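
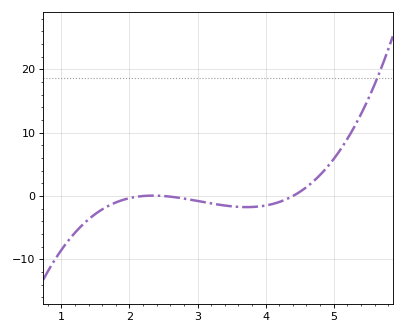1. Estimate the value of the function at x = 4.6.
1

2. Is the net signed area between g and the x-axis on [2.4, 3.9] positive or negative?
negative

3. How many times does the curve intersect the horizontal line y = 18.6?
1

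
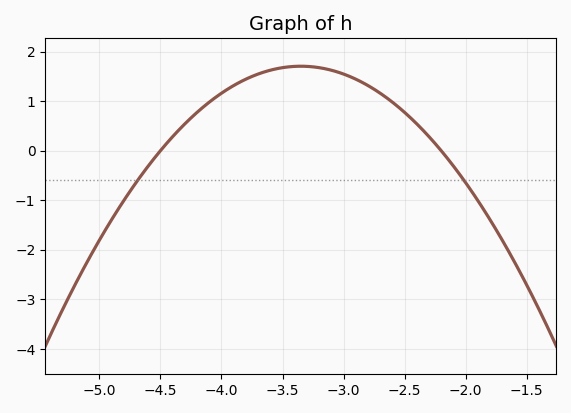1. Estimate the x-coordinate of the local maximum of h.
-3.4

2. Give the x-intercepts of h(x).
-4.5, -2.2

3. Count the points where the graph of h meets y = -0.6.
2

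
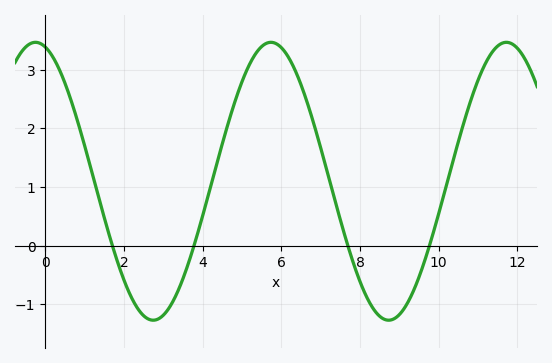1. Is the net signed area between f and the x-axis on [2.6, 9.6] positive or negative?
positive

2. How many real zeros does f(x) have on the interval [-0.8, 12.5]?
4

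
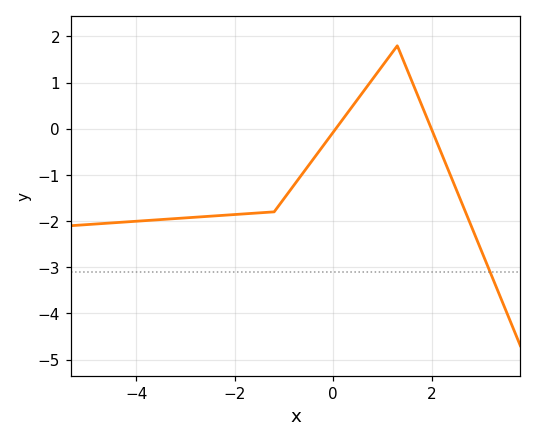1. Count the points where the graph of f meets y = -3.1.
1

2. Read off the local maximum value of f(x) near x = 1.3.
1.8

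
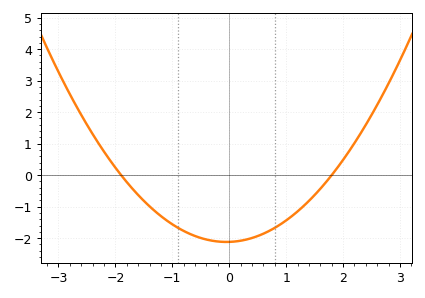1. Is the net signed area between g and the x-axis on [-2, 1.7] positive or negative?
negative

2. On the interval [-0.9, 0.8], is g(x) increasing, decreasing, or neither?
neither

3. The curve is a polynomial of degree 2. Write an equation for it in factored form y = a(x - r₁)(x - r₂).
y = 0.62(x + 1.9)(x - 1.8)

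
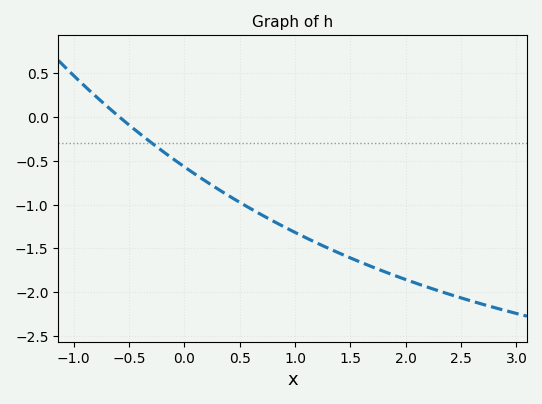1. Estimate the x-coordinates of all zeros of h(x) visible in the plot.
-0.6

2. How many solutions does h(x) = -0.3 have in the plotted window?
1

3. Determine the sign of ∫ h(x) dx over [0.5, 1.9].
negative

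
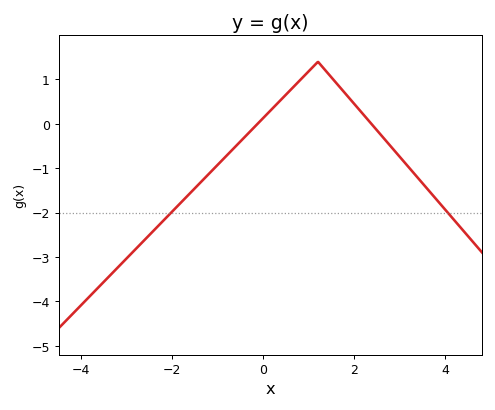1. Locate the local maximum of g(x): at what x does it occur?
1.2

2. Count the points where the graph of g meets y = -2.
2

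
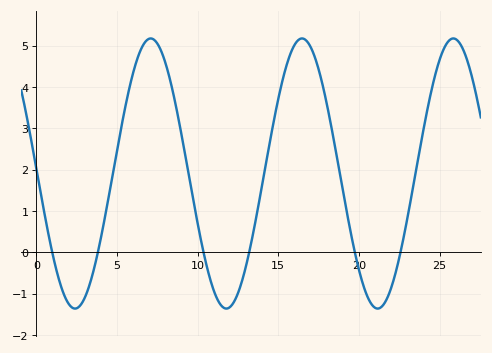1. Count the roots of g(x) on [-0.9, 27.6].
6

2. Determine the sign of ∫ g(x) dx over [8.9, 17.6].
positive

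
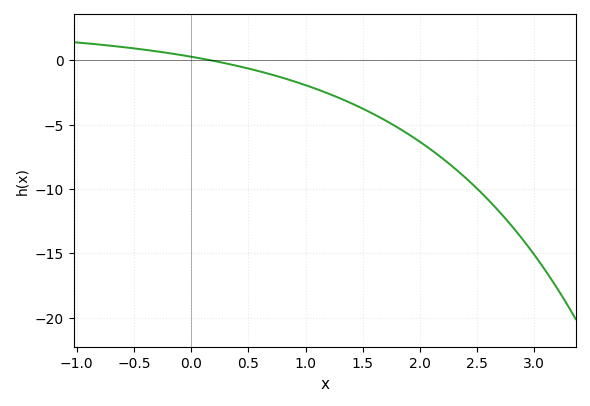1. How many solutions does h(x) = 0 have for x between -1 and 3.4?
1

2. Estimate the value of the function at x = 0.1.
0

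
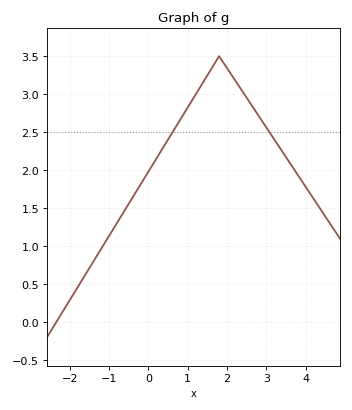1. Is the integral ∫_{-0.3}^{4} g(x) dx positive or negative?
positive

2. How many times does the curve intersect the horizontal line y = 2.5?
2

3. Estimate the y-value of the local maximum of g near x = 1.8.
3.5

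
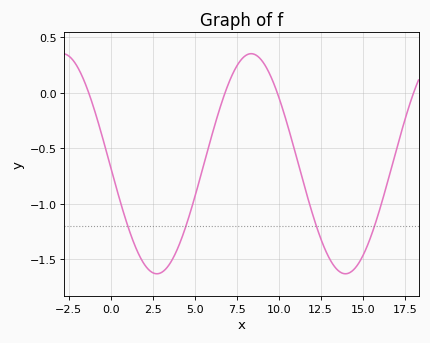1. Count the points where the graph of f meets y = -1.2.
4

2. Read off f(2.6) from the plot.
-1.63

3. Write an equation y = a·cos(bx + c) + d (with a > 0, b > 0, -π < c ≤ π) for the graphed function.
y = 0.99cos(0.56x + 1.6) - 0.64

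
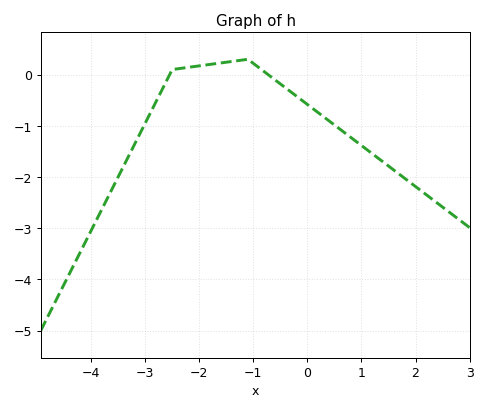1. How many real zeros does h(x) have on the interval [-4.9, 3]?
2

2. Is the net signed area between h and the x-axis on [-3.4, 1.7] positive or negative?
negative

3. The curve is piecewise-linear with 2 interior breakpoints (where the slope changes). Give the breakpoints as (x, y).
(-2.5, 0.1); (-1.1, 0.3)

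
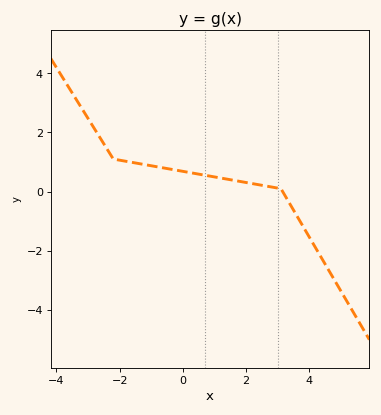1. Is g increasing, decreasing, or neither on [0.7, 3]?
decreasing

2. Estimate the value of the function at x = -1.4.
1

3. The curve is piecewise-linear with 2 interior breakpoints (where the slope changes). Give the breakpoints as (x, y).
(-2.2, 1.1); (3.1, 0.1)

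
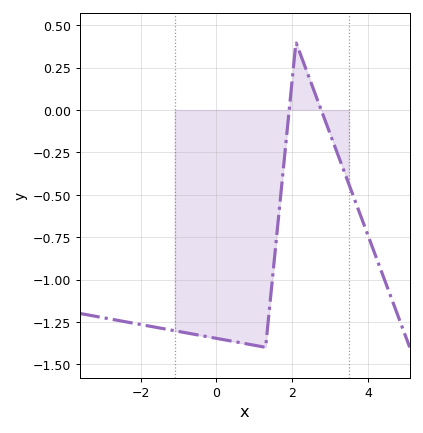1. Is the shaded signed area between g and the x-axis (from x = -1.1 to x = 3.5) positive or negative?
negative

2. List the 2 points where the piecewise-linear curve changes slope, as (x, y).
(1.3, -1.4); (2.1, 0.4)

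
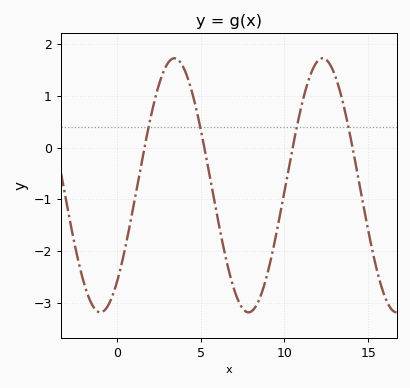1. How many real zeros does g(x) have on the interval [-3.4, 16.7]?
4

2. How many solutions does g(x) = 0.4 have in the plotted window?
4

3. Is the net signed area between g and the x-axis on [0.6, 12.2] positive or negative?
negative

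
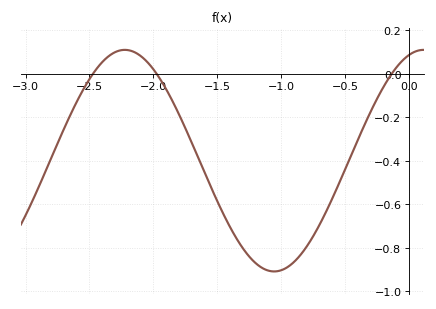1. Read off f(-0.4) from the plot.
-0.3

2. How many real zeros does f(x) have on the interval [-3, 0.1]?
3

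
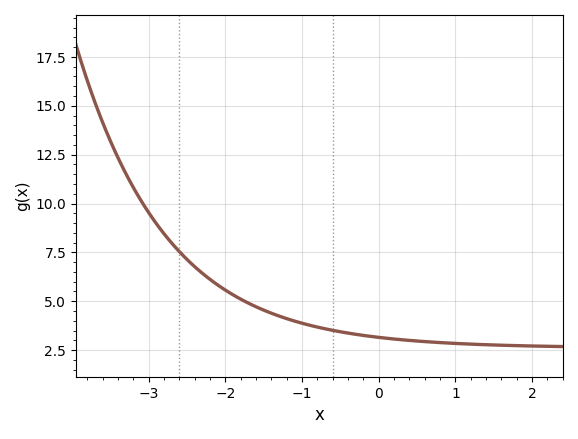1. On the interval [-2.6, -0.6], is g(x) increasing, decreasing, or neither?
decreasing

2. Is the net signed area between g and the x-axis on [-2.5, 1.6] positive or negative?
positive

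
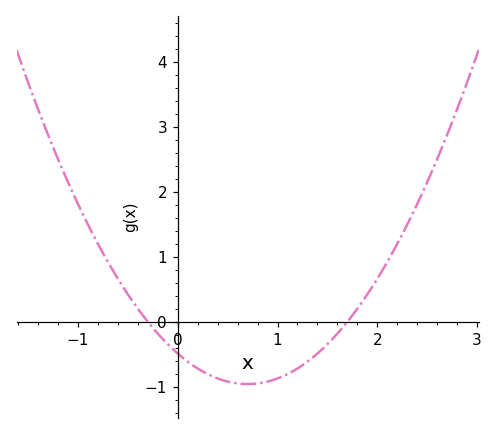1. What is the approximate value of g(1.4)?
-0.49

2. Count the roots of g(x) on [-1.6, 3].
2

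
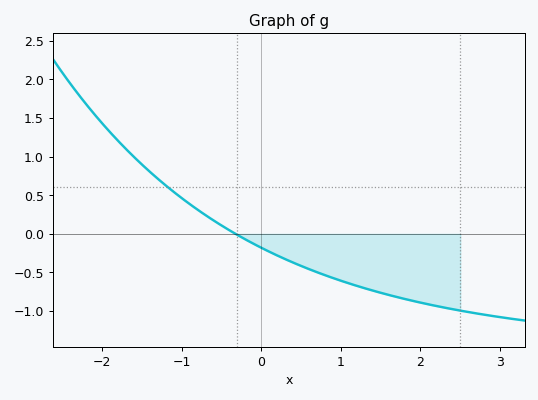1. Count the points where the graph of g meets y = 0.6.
1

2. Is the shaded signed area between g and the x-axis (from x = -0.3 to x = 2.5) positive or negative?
negative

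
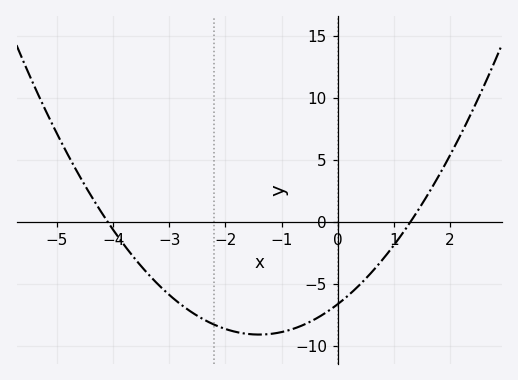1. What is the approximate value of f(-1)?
-8.91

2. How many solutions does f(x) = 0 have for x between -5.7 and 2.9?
2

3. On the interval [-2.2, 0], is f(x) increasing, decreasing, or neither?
neither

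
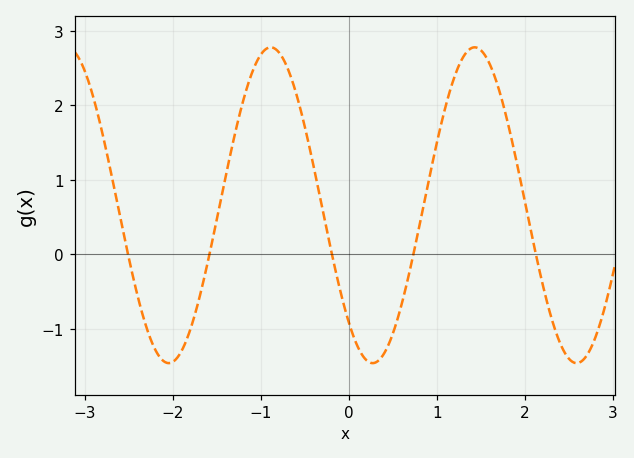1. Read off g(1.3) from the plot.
2.65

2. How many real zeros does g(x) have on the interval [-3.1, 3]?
5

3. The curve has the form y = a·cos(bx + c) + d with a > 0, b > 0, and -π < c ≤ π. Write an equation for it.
y = 2.12cos(2.71x + 2.41) + 0.66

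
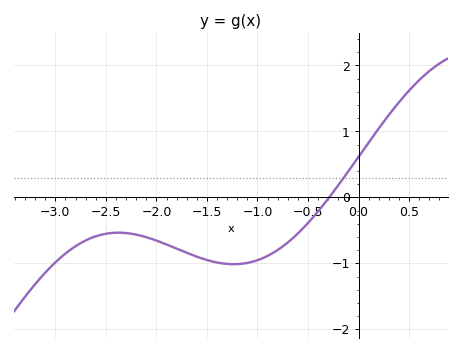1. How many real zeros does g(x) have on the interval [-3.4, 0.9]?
1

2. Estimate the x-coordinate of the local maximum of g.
-2.38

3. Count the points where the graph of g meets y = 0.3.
1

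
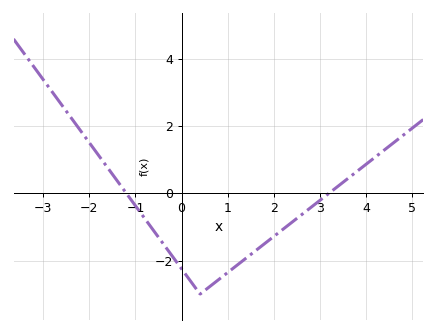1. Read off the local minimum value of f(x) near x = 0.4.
-3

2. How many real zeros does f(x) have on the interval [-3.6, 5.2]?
2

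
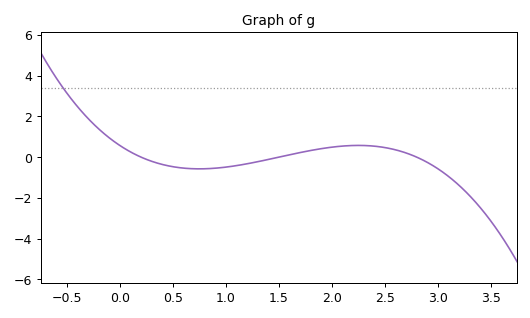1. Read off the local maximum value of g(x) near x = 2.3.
0.6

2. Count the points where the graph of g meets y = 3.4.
1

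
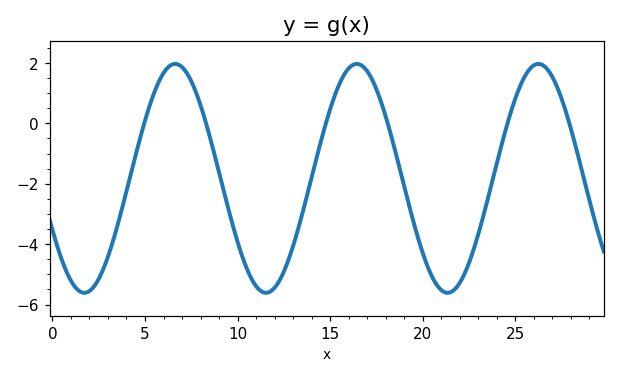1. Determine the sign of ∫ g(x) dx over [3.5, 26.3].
negative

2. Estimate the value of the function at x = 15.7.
1.54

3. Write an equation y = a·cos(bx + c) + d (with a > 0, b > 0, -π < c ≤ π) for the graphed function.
y = 3.79cos(0.64x + 2.04) - 1.82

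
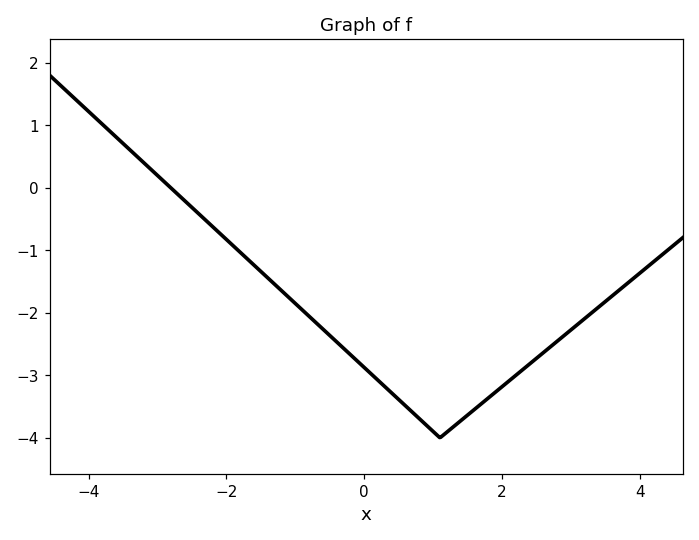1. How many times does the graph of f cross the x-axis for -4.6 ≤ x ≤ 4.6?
1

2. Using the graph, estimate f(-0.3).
-2.6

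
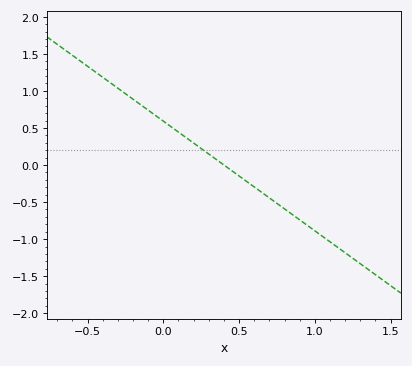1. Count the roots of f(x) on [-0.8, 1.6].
1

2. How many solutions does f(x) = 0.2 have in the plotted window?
1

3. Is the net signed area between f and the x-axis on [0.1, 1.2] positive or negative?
negative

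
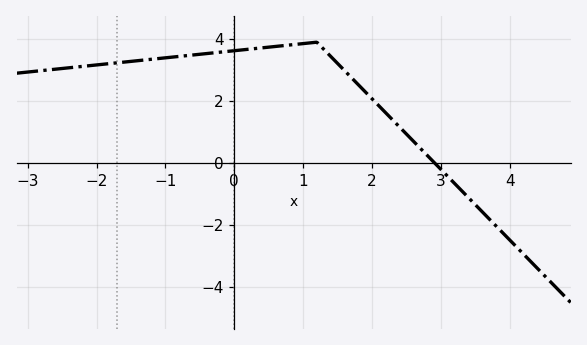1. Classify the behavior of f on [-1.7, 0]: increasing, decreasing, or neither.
increasing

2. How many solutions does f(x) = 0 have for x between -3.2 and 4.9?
1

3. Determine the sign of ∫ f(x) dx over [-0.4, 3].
positive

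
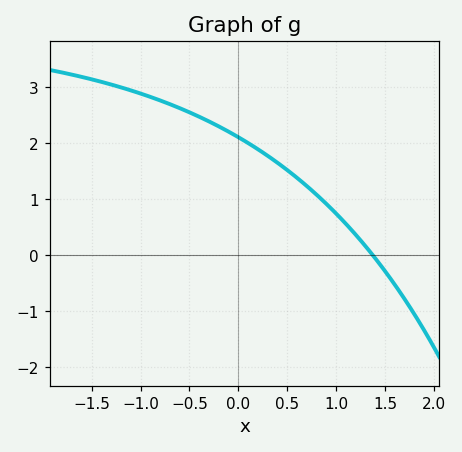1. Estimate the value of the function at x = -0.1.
2.2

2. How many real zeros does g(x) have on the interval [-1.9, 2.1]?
1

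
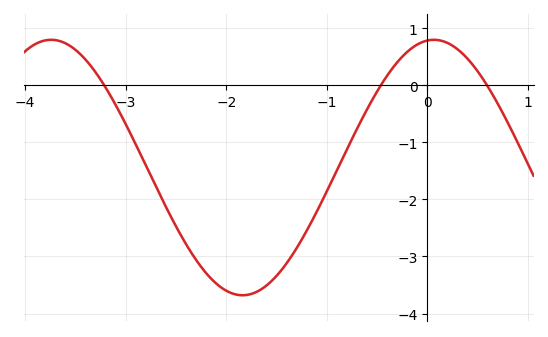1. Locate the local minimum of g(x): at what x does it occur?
-1.84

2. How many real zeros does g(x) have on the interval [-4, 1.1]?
3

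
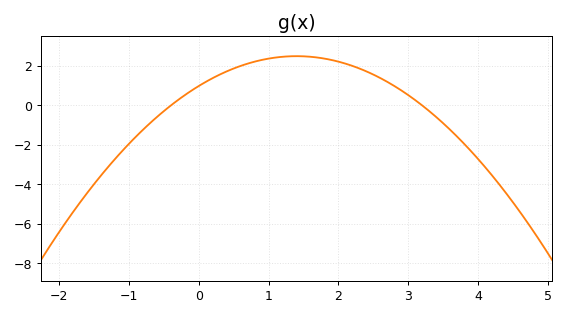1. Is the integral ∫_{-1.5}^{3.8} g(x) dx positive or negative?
positive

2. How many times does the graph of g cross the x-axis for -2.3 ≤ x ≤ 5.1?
2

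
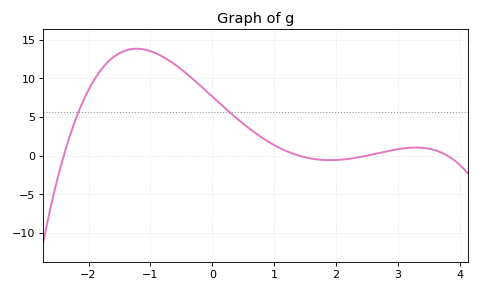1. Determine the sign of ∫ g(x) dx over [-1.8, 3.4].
positive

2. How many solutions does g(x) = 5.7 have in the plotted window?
2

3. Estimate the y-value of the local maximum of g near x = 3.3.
1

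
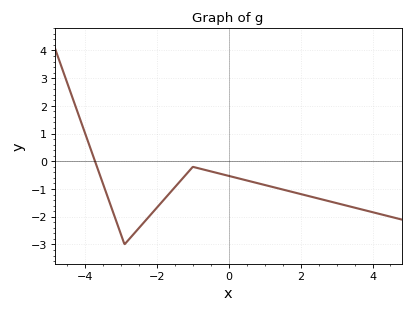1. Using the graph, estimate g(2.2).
-1.2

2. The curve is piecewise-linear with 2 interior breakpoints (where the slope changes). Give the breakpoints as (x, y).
(-2.9, -3); (-1, -0.2)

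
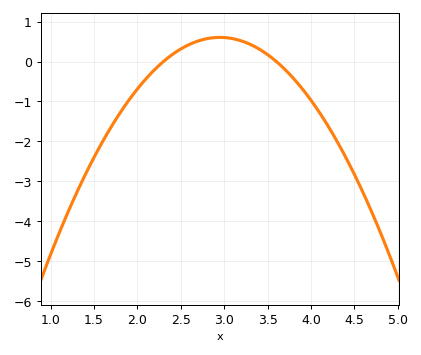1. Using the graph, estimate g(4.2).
-1.63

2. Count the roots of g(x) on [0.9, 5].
2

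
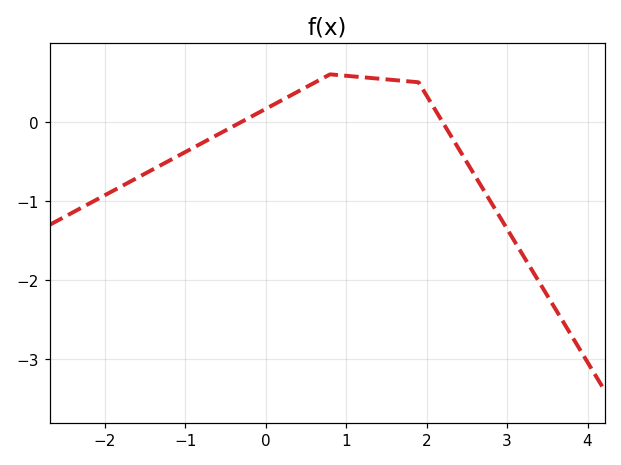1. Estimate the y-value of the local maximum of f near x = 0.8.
0.6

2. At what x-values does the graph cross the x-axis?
-0.301, 2.2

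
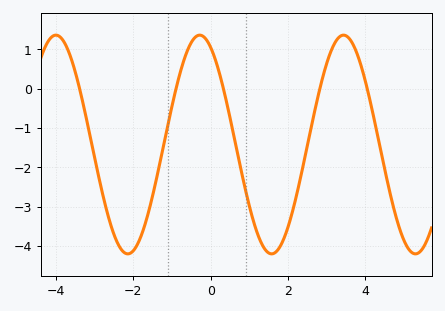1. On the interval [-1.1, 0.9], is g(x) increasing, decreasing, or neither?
neither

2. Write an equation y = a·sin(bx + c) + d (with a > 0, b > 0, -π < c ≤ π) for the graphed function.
y = 2.78sin(1.7x + 2.1) - 1.42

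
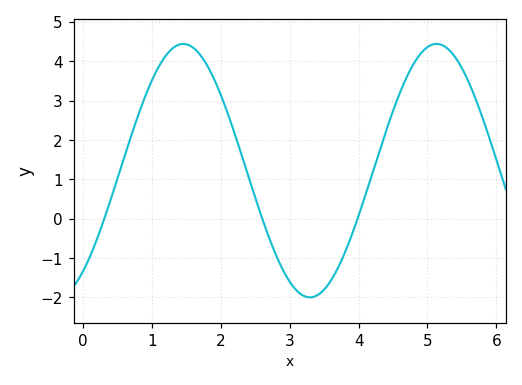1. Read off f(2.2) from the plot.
2.17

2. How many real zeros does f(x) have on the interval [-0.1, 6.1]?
3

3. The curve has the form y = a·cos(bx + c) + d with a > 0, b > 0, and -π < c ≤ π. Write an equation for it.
y = 3.22cos(1.71x - 2.49) + 1.22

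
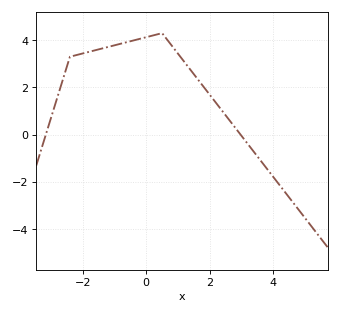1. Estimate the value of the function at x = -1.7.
3.54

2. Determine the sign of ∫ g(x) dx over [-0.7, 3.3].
positive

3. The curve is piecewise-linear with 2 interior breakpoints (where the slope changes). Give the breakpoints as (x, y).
(-2.4, 3.3); (0.5, 4.3)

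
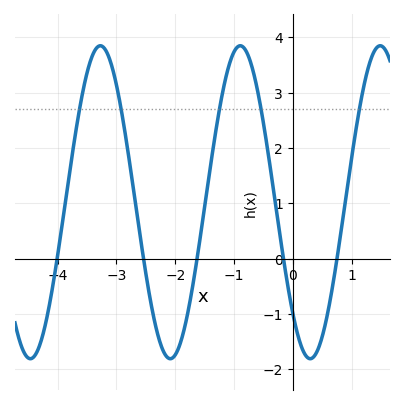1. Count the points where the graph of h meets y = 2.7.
5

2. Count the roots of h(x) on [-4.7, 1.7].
5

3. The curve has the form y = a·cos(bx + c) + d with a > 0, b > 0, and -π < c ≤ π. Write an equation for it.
y = 2.83cos(2.64x + 2.36) + 1.02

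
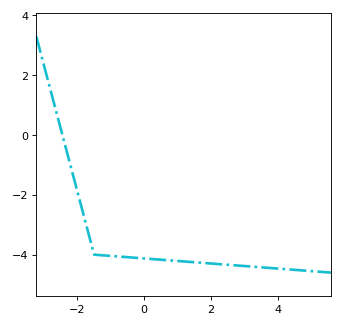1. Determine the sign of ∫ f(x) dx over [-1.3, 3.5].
negative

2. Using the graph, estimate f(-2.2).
-1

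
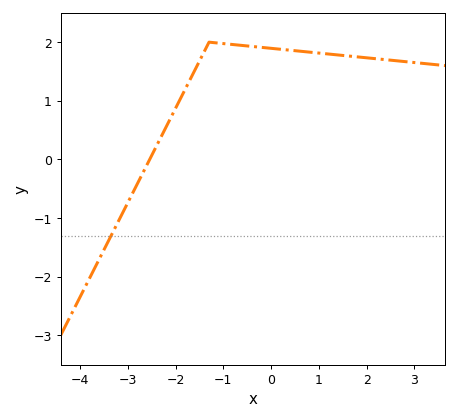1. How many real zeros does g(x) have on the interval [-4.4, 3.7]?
1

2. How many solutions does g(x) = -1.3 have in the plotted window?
1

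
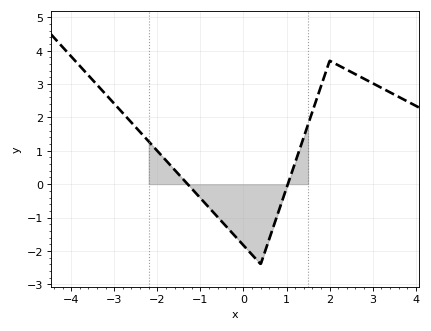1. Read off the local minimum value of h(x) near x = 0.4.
-2.4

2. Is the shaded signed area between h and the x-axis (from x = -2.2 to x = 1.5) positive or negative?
negative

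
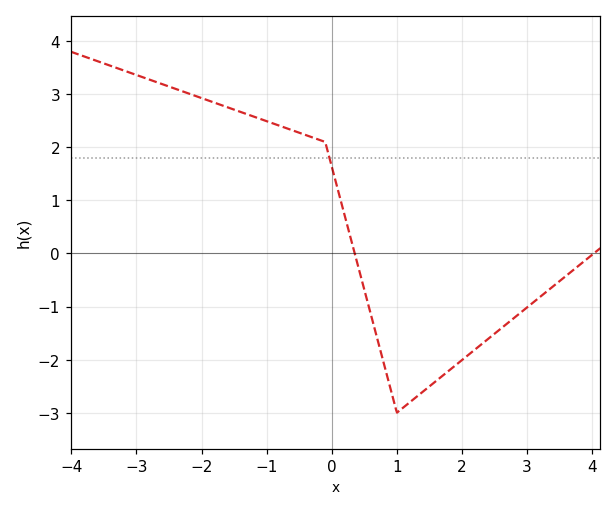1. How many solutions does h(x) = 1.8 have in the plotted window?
1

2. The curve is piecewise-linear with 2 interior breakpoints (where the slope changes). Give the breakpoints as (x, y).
(-0.1, 2.1); (1, -3)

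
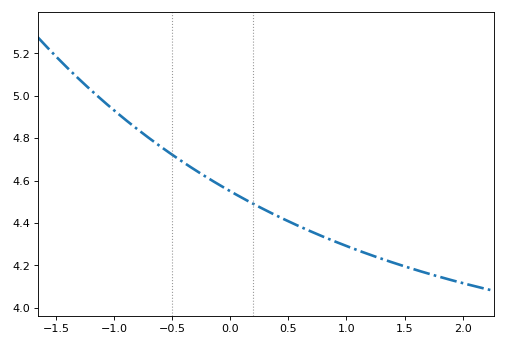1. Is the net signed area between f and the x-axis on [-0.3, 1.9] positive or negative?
positive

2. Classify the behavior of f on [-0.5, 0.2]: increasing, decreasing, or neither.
decreasing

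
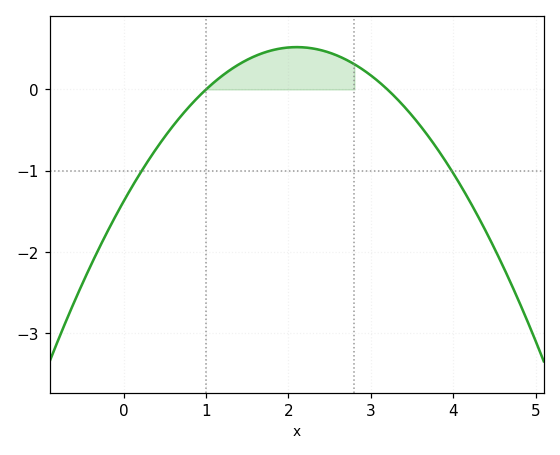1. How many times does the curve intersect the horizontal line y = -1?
2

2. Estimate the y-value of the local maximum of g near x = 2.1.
0.52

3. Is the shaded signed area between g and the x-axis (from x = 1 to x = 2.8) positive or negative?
positive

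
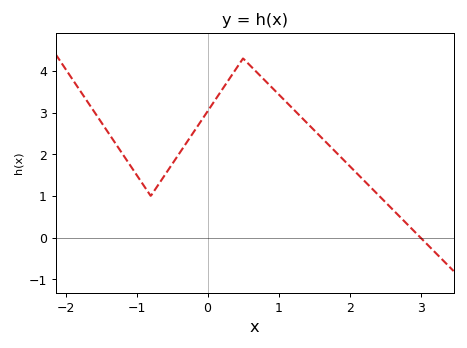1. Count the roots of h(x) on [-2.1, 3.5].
1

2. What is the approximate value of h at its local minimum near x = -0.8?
1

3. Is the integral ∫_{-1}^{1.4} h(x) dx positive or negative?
positive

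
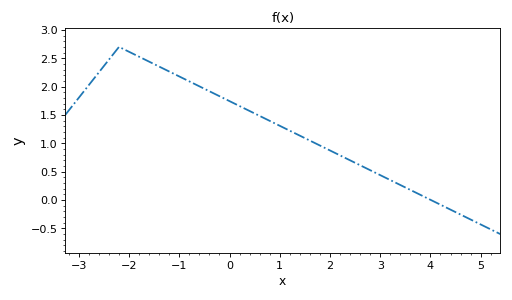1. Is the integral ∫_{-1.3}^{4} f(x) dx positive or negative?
positive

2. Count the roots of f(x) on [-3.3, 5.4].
1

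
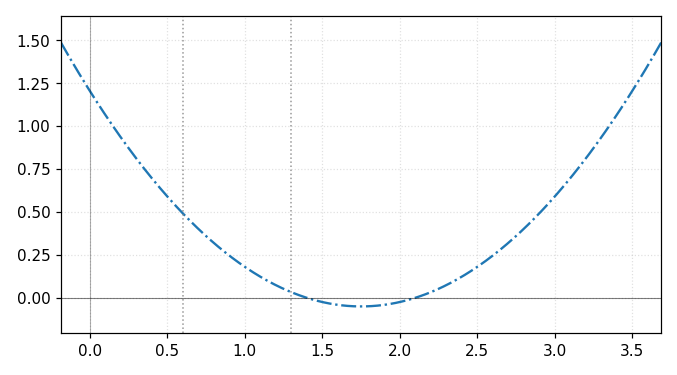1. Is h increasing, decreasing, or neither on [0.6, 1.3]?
decreasing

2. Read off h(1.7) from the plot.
-0.049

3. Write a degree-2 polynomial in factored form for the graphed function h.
y = 0.41(x - 1.4)(x - 2.1)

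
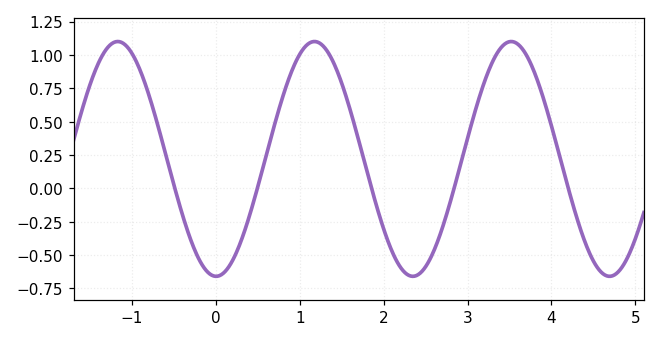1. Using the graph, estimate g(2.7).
-0.3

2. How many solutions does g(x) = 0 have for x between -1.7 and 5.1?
5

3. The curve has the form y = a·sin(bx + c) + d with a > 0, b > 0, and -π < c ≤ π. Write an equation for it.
y = 0.88sin(2.7x - 1.6) + 0.22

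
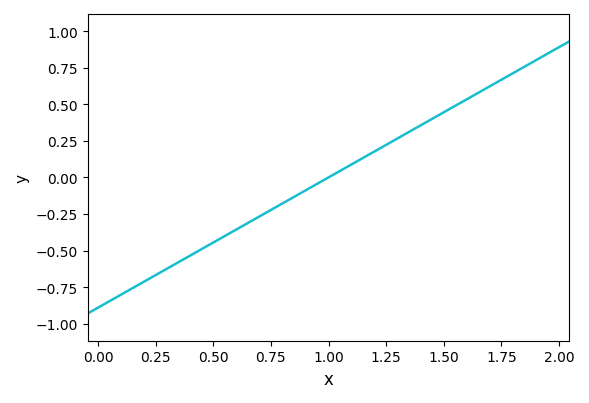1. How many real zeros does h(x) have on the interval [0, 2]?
1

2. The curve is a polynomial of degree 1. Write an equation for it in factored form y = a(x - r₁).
y = 0.89(x - 1)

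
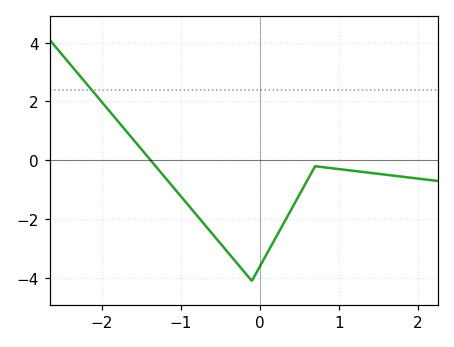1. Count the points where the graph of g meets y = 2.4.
1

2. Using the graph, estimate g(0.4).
-1.66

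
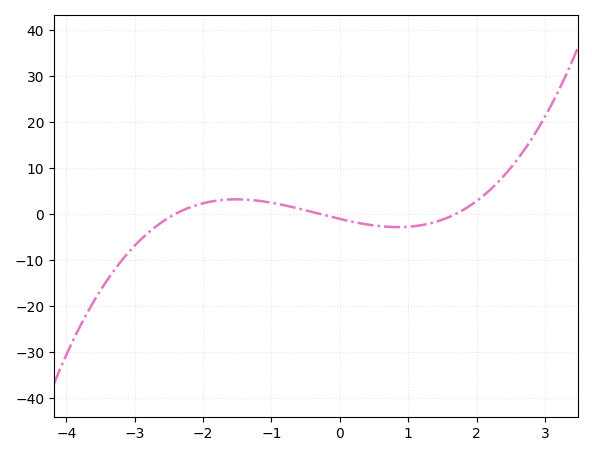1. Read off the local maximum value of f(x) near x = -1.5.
3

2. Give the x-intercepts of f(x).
-2.4, -0.2, 1.6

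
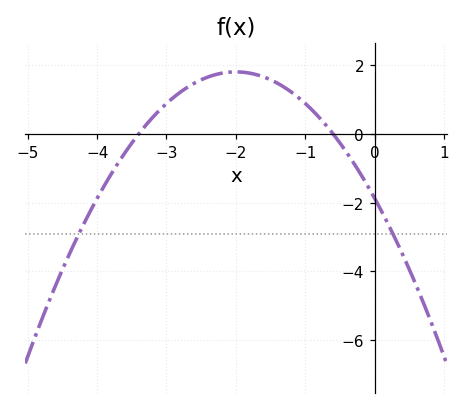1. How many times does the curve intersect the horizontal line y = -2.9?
2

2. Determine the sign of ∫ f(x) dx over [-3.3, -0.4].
positive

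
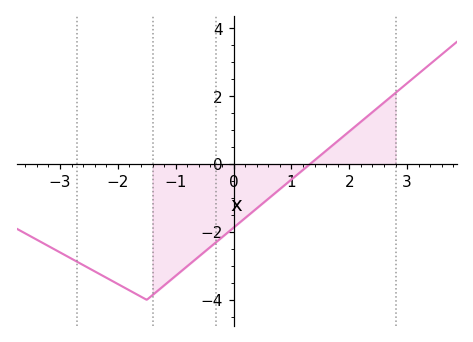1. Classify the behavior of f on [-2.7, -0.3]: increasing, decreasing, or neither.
neither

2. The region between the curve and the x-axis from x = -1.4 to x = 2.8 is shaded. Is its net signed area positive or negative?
negative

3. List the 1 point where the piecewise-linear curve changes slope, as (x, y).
(-1.5, -4)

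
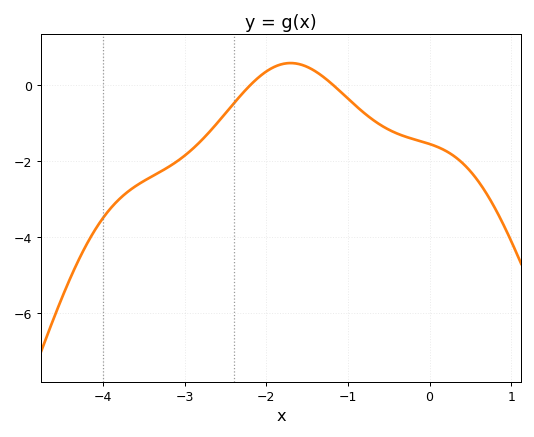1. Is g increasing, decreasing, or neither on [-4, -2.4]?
increasing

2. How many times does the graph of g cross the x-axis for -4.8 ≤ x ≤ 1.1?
2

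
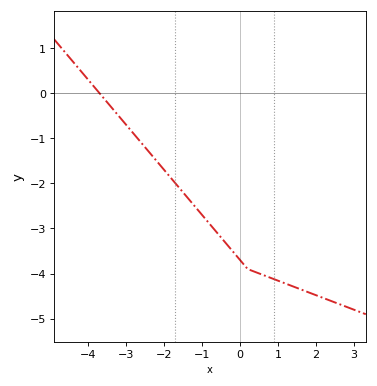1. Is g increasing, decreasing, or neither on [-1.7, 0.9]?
decreasing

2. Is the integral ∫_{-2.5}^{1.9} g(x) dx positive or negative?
negative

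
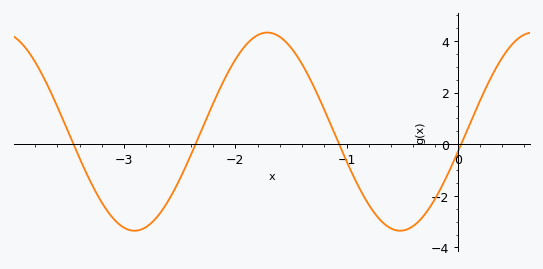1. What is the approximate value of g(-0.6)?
-3.2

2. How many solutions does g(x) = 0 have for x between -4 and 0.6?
4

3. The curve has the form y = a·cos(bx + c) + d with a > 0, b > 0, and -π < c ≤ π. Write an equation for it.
y = 3.84cos(2.6x - 1.8) + 0.49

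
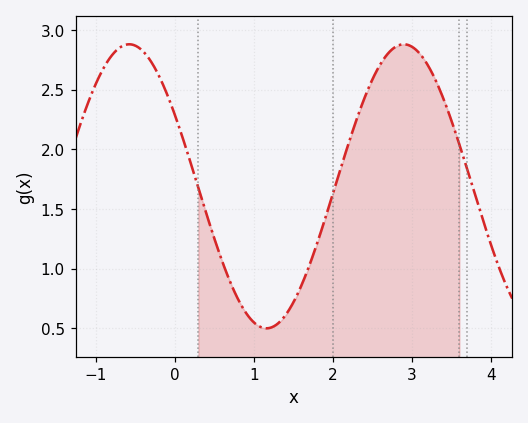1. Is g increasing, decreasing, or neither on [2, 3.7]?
neither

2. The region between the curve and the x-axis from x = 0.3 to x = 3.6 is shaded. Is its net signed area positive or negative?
positive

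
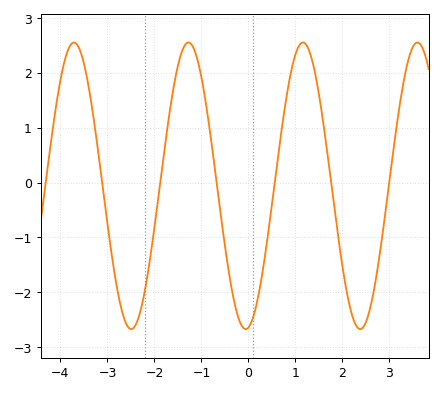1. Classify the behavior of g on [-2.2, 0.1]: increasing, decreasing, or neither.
neither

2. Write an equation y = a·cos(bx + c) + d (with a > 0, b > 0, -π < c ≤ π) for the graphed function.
y = 2.61cos(2.58x - 2.99) - 0.06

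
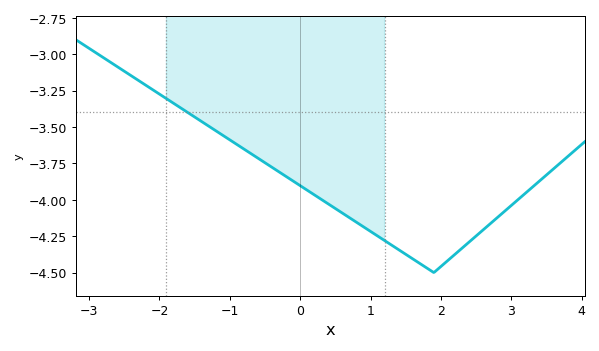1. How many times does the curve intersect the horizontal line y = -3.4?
1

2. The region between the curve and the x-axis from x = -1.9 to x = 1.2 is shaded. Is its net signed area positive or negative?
negative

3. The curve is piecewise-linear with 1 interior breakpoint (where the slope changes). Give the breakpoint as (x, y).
(1.9, -4.5)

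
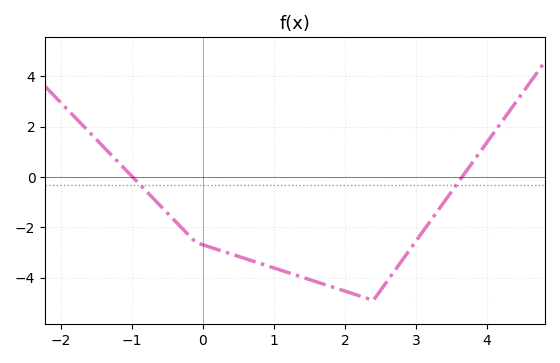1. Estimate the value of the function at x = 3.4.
-1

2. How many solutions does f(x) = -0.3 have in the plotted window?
2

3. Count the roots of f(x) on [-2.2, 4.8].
2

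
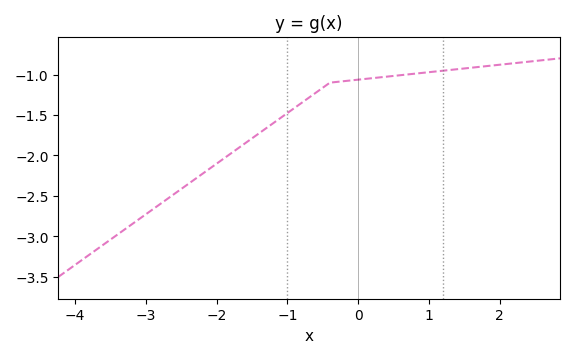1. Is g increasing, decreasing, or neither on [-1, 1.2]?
increasing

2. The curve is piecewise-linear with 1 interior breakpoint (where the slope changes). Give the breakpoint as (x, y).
(-0.4, -1.1)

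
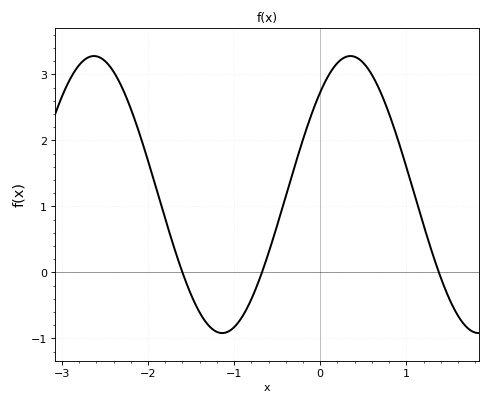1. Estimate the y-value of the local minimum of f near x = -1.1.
-0.9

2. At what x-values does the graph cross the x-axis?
-1.6, -0.7, 1.4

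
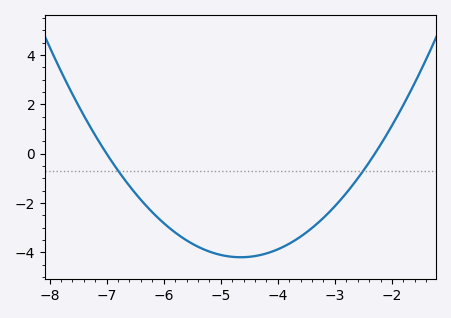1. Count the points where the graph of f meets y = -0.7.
2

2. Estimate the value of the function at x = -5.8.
-3.19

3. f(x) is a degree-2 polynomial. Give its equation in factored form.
y = 0.76(x + 7)(x + 2.3)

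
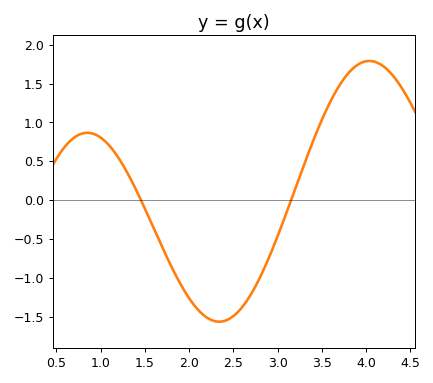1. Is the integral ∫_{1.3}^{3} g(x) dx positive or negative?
negative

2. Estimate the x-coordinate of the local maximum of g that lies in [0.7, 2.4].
0.849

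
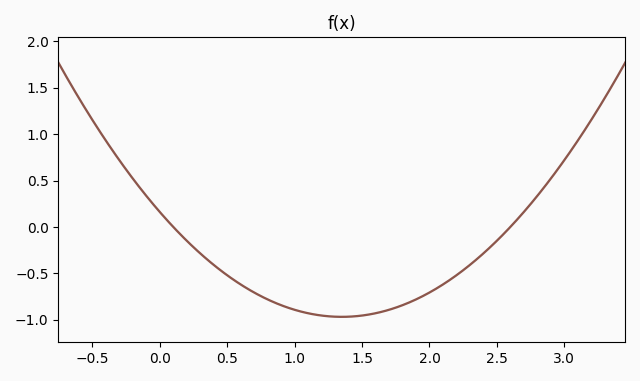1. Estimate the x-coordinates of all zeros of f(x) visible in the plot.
0.1, 2.6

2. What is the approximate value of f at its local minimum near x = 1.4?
-0.95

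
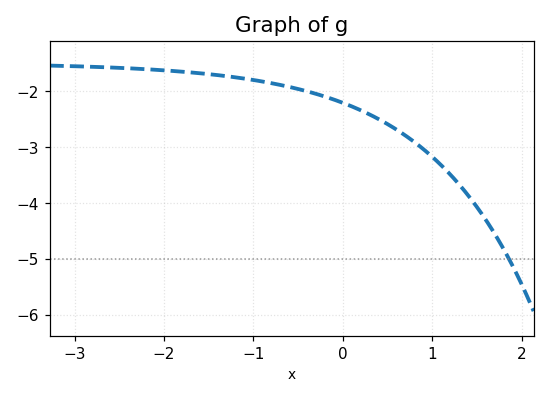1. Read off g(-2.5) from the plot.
-1.6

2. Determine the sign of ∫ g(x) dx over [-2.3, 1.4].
negative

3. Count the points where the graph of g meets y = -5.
1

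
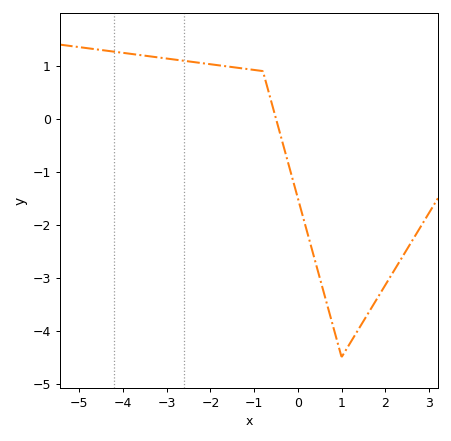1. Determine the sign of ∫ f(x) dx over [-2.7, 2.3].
negative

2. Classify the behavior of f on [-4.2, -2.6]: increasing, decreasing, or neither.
decreasing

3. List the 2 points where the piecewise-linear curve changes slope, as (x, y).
(-0.8, 0.9); (1, -4.5)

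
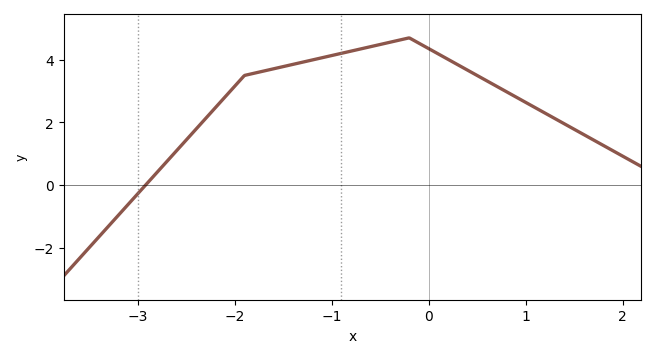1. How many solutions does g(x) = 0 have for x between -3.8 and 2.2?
1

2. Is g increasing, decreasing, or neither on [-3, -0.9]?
increasing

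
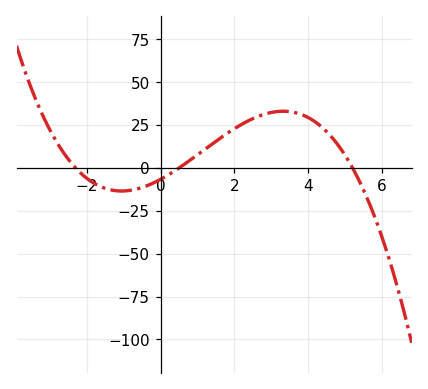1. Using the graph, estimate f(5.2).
0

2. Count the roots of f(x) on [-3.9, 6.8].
3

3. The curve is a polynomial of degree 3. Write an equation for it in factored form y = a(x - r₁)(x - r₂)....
y = -1.11(x + 2.3)(x - 0.5)(x - 5.2)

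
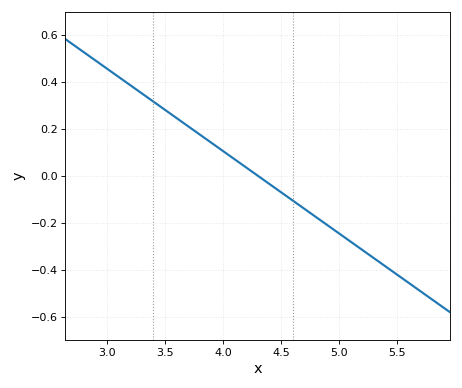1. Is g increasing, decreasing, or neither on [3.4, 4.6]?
decreasing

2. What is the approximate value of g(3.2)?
0.385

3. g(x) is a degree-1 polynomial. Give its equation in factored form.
y = -0.35(x - 4.3)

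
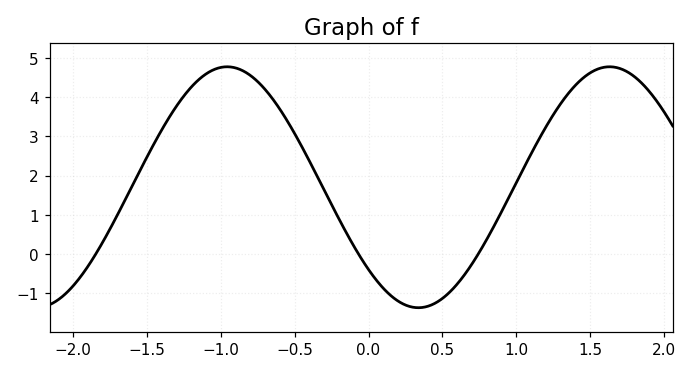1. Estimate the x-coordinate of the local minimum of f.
0.338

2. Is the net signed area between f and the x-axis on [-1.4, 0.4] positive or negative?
positive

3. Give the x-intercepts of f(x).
-1.84, -0.069, 0.743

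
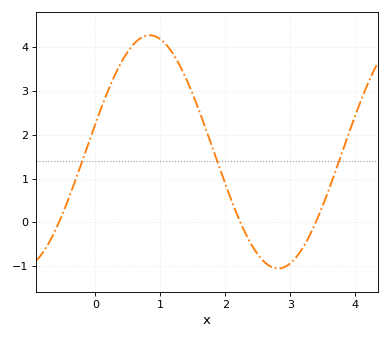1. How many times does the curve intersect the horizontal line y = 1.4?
3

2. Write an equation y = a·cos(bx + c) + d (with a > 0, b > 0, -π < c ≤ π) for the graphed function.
y = 2.66cos(1.59x - 1.33) + 1.61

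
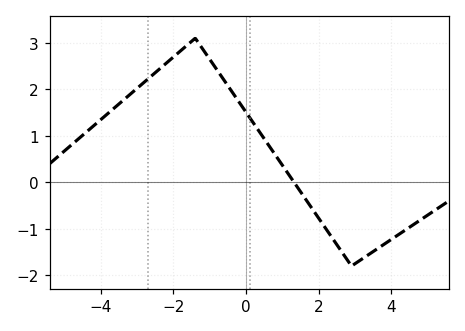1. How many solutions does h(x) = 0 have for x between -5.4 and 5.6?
1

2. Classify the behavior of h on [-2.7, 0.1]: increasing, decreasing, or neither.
neither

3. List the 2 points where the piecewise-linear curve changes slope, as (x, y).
(-1.4, 3.1); (2.9, -1.8)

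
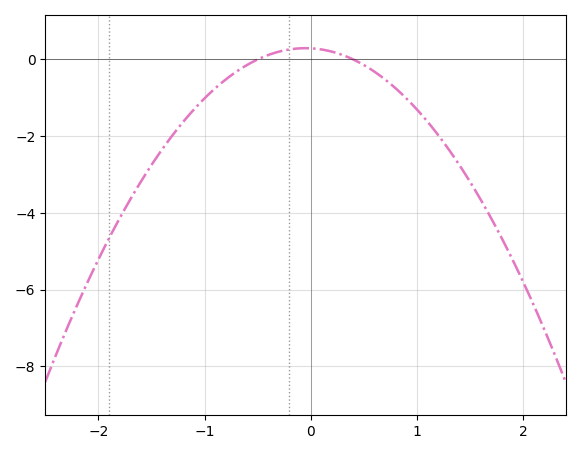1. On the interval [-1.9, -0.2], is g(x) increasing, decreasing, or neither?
increasing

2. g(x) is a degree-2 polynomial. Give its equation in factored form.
y = -1.45(x + 0.5)(x - 0.4)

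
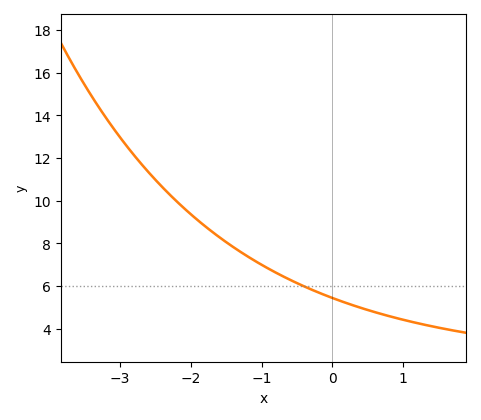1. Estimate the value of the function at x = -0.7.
6.46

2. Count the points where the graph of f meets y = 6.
1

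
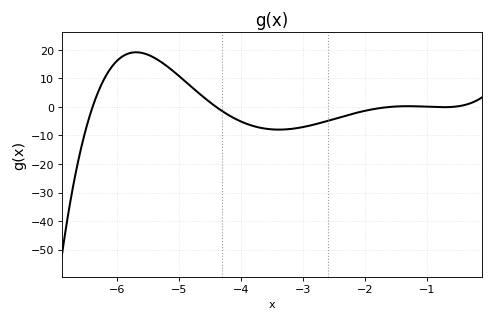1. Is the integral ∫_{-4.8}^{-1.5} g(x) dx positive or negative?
negative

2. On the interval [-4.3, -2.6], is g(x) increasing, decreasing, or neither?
neither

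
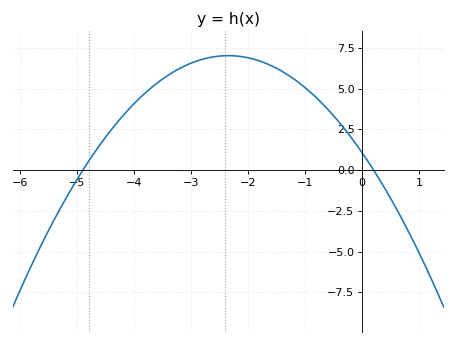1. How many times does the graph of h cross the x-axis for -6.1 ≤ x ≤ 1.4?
2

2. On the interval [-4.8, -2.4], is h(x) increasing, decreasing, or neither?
increasing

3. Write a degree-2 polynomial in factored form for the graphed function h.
y = -1.08(x + 4.9)(x - 0.2)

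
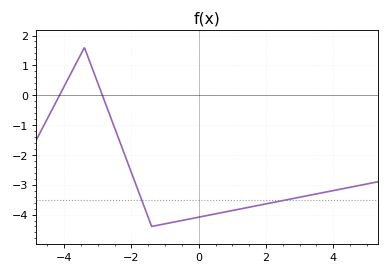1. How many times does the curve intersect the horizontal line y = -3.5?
2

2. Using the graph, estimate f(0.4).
-4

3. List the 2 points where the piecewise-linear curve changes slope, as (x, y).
(-3.4, 1.6); (-1.4, -4.4)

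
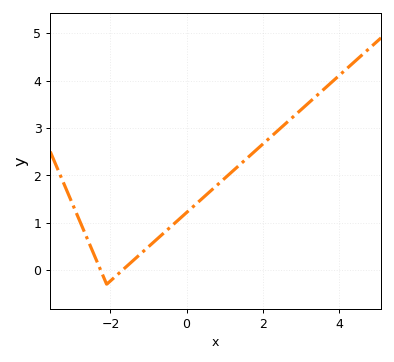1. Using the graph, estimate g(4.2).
4.24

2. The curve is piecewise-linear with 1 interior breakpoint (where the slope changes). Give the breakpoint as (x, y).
(-2.1, -0.3)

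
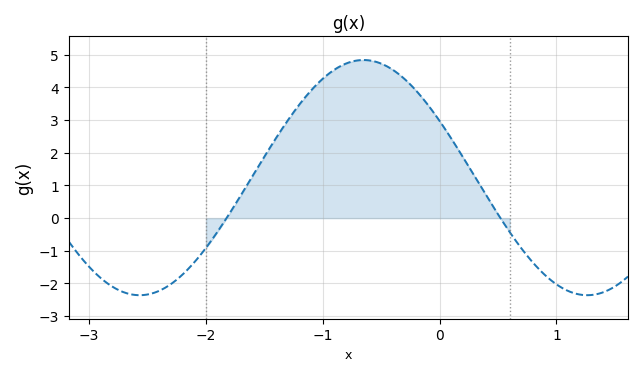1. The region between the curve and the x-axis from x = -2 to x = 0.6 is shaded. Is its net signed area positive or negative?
positive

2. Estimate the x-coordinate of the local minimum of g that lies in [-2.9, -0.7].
-2.57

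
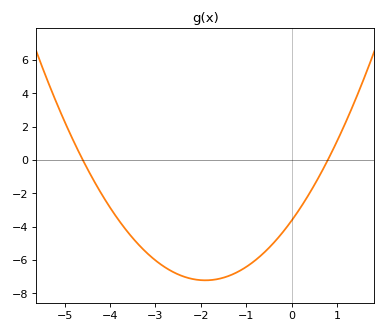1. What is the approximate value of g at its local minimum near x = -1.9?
-7.22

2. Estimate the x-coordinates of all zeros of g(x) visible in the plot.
-4.6, 0.8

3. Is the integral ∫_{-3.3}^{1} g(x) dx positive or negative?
negative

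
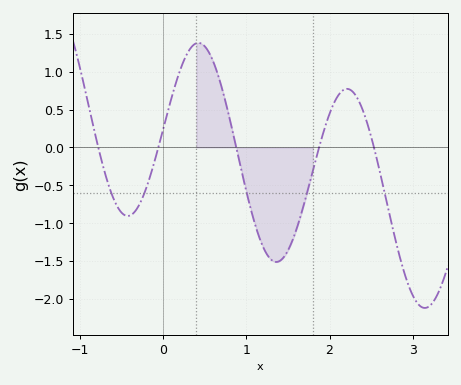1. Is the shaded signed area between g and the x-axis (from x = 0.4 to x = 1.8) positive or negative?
negative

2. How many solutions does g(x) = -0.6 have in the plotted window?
5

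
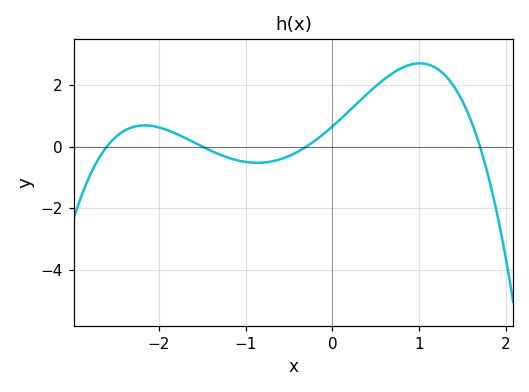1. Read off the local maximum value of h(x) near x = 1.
2.7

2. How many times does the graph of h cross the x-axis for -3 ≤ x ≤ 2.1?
4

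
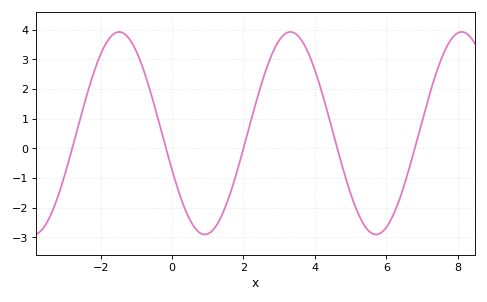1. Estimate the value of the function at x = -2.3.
2.1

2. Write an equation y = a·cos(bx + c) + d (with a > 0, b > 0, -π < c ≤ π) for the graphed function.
y = 3.42cos(1.3x + 1.9) + 0.51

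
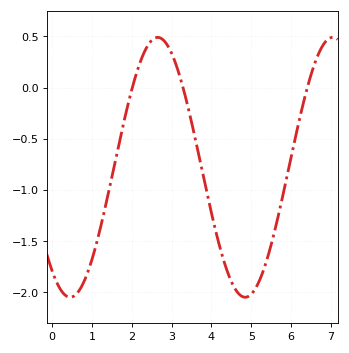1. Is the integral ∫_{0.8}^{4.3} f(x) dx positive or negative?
negative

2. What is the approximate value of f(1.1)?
-1.55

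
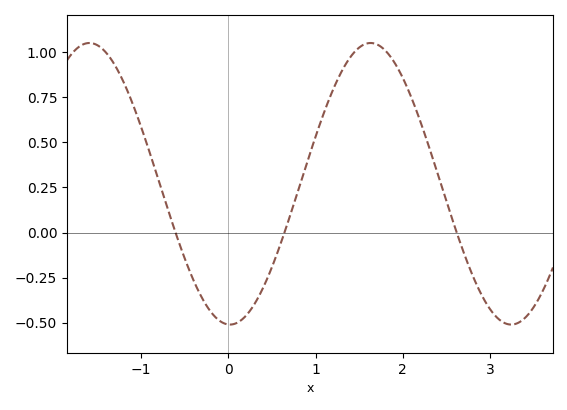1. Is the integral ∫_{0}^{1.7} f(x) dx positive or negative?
positive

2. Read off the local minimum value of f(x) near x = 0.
-0.5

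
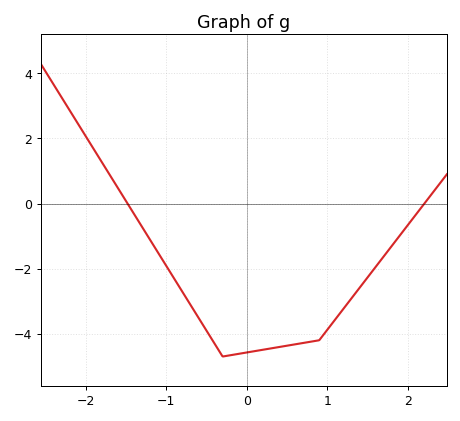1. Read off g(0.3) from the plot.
-4.45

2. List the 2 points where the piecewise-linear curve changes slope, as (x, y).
(-0.3, -4.7); (0.9, -4.2)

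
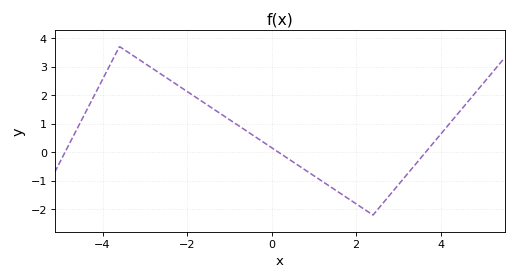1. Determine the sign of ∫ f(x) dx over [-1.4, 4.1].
negative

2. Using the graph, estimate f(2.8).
-1.5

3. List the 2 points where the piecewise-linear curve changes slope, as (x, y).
(-3.6, 3.7); (2.4, -2.2)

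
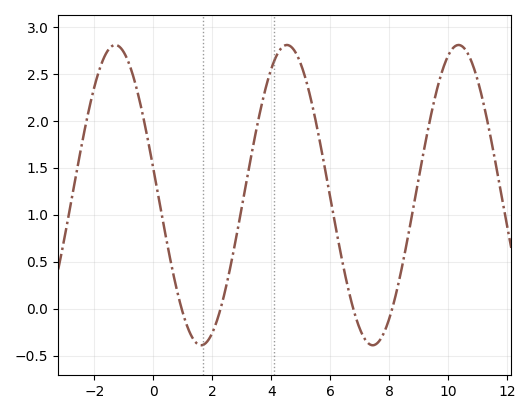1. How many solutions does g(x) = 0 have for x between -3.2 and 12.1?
4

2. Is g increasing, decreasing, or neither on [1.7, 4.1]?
increasing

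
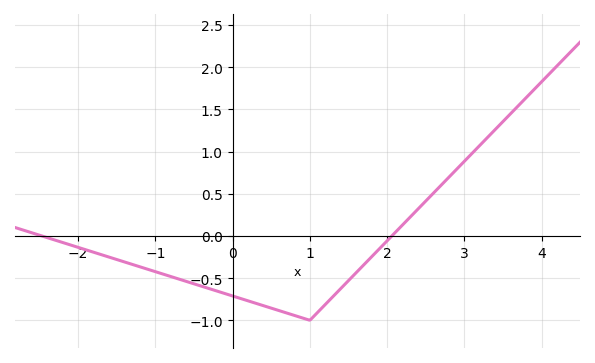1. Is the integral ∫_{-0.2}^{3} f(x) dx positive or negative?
negative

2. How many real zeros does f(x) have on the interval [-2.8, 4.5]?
2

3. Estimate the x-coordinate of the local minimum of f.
0.999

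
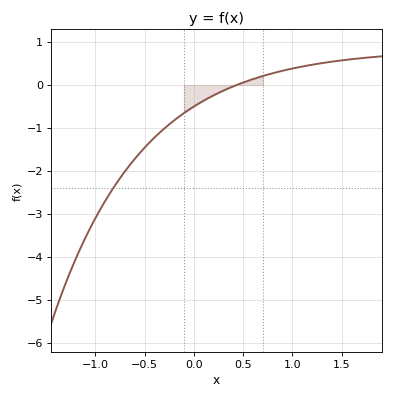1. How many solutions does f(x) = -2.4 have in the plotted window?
1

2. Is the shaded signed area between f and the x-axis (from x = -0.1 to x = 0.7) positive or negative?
negative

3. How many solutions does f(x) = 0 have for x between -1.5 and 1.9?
1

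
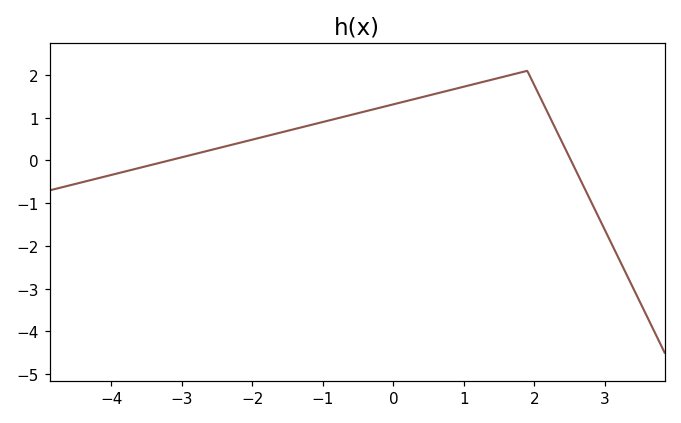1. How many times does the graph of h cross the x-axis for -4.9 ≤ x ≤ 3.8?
2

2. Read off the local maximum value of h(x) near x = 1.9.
2.1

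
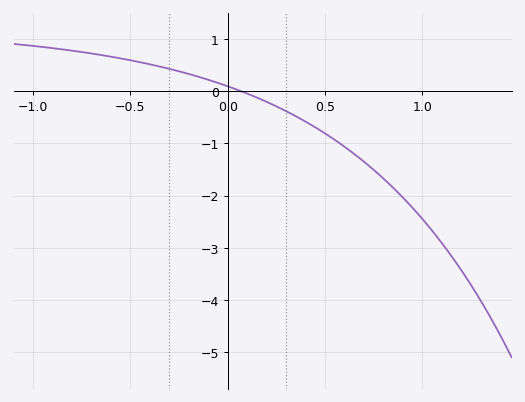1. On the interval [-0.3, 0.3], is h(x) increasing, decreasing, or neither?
decreasing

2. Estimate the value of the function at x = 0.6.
-1.1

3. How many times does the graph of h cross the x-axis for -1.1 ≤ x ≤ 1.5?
1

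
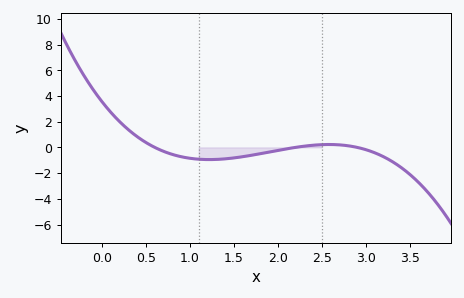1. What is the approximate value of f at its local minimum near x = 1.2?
-1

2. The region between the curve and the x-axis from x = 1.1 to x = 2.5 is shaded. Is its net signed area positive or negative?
negative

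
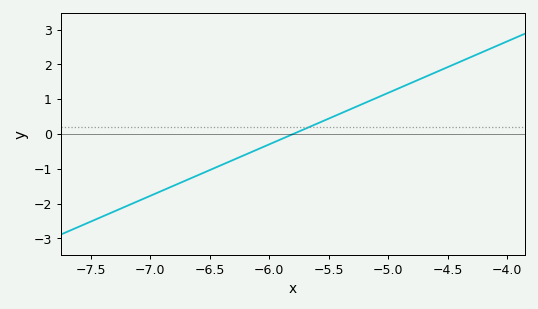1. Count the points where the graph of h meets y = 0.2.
1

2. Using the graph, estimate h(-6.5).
-1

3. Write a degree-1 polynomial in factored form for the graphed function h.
y = 1.48(x + 5.8)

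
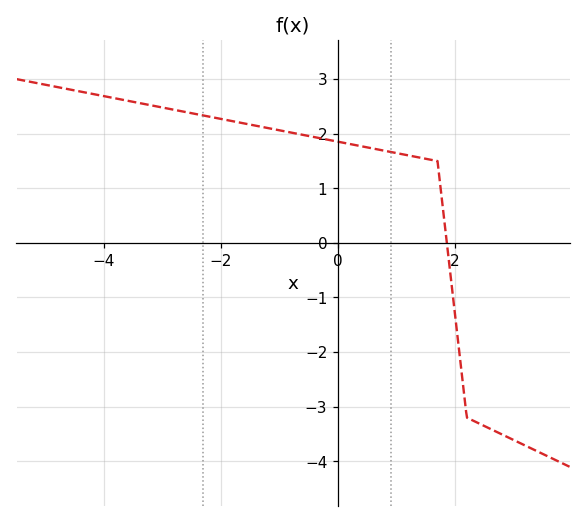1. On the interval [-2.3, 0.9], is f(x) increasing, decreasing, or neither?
decreasing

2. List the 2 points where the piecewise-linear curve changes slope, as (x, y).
(1.7, 1.5); (2.2, -3.2)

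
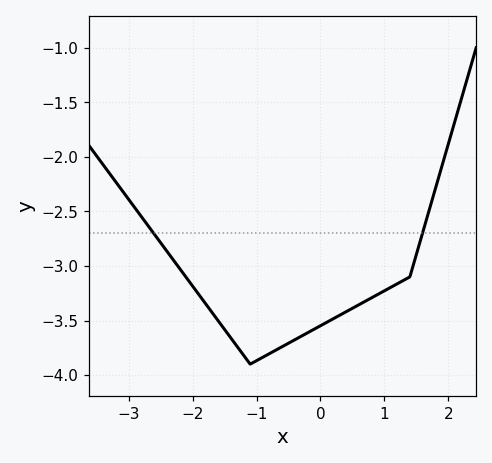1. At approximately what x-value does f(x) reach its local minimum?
-1.1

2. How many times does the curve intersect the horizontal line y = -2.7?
2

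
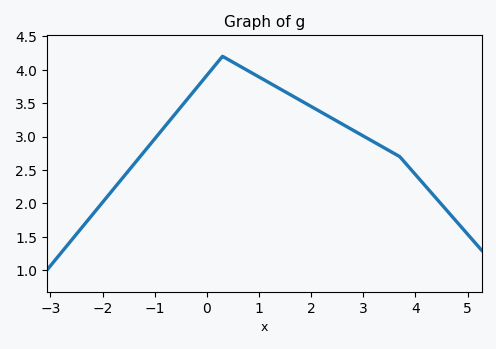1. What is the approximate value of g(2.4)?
3.27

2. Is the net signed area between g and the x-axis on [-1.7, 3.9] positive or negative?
positive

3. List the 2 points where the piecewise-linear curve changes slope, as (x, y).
(0.3, 4.2); (3.7, 2.7)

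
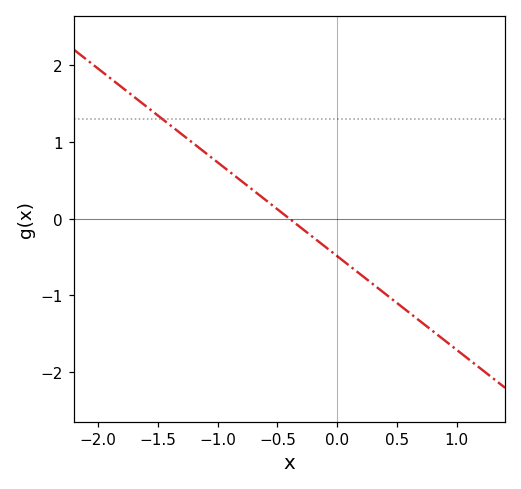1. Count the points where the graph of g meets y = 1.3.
1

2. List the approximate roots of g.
-0.4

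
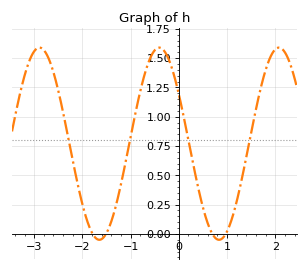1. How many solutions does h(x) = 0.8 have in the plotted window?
4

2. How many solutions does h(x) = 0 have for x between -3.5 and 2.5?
4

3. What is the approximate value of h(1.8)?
1.4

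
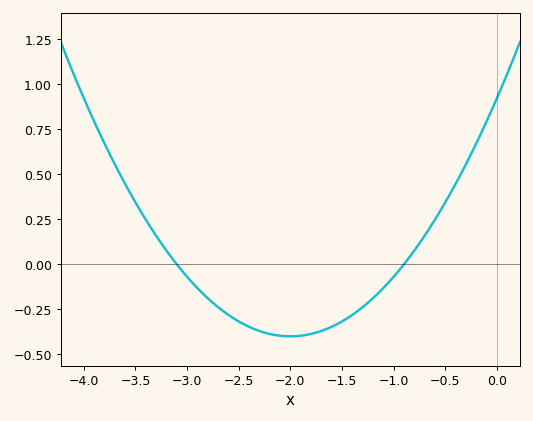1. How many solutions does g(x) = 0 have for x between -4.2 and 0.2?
2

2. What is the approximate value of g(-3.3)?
0.16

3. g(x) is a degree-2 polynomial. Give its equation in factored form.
y = 0.33(x + 3.1)(x + 0.9)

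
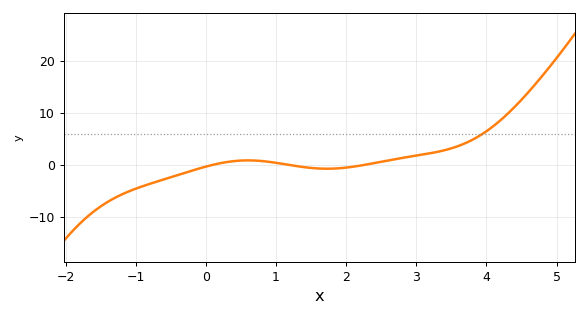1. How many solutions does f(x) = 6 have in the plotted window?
1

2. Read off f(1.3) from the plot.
0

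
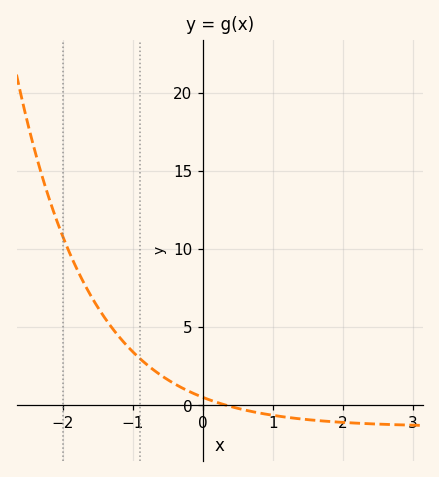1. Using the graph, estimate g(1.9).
-1.06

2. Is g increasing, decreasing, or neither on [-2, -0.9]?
decreasing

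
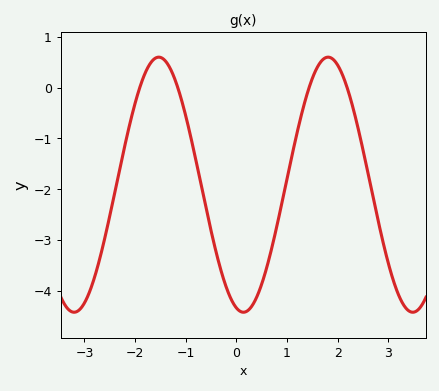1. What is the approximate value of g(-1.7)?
0.5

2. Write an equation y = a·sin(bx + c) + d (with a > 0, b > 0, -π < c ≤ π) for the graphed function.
y = 2.51sin(1.9x - 1.8) - 1.91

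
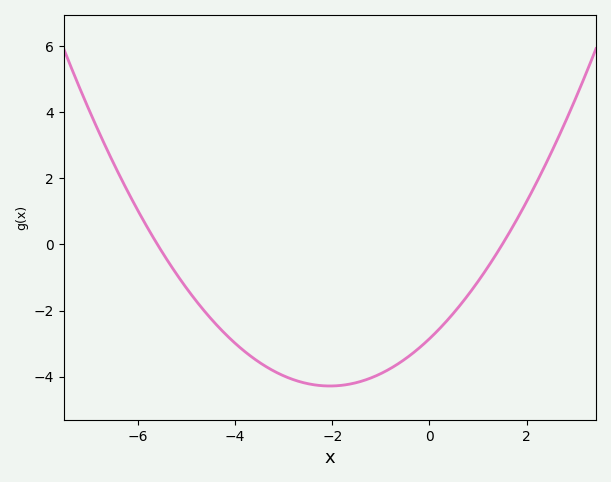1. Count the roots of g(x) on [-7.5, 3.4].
2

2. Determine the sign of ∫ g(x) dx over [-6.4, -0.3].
negative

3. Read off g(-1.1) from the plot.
-3.98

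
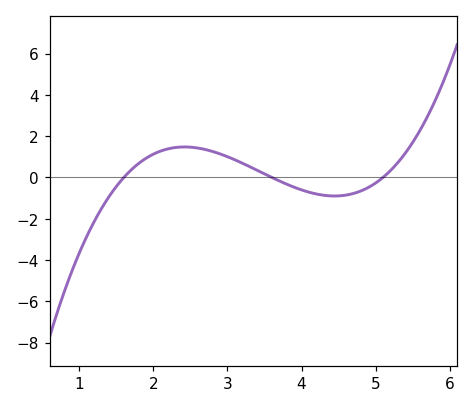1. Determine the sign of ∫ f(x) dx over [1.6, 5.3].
positive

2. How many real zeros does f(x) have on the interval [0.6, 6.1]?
3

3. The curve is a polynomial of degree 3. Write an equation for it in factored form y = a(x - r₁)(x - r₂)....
y = 0.57(x - 1.6)(x - 3.6)(x - 5.1)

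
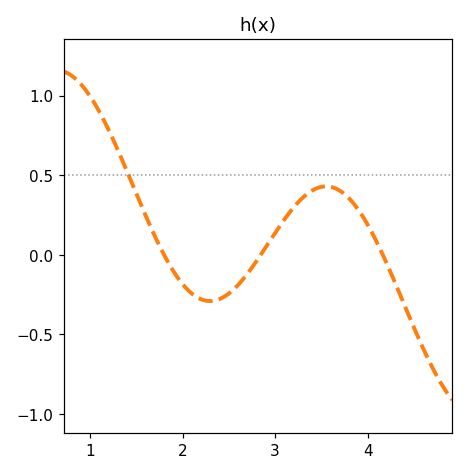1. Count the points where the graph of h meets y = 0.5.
1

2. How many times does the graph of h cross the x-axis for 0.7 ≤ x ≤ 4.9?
3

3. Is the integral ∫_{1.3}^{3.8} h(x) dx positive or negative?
positive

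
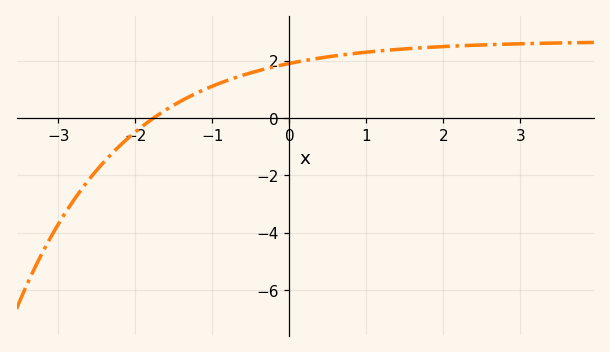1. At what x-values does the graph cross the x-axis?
-1.76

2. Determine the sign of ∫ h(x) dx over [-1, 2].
positive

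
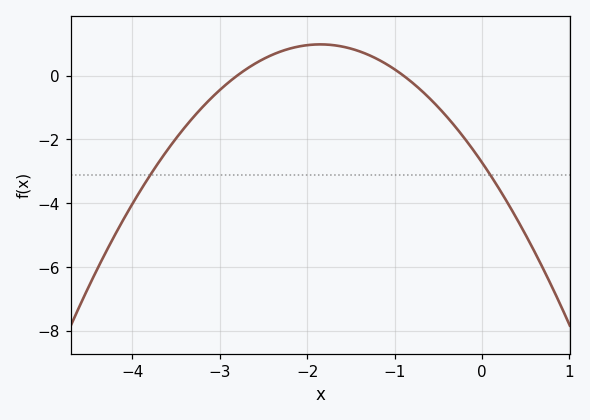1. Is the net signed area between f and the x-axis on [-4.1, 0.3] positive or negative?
negative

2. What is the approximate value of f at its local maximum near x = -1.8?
0.975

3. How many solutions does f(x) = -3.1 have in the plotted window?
2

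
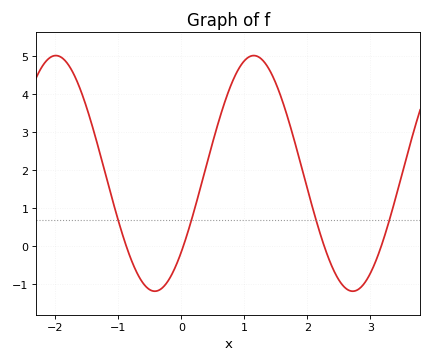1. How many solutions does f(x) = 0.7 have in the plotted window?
4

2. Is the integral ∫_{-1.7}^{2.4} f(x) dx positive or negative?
positive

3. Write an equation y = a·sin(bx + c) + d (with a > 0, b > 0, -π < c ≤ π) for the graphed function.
y = 3.1sin(2x - 0.73) + 1.92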